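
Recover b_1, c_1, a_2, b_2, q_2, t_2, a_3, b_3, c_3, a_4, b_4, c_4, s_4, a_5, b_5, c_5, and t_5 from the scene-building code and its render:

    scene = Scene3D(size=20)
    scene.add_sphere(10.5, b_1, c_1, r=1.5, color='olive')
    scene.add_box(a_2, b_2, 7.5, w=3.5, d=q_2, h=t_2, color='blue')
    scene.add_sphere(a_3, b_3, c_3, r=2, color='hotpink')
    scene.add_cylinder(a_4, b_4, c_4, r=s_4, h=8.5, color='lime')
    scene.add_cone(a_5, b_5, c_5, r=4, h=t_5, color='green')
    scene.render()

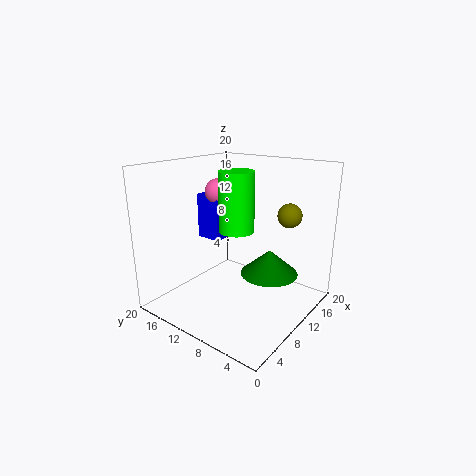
b_1 = 2.5; c_1 = 14.5; a_2 = 12; b_2 = 15.5; q_2 = 4; t_2 = 7; a_3 = 13.5; b_3 = 16.5; c_3 = 15; a_4 = 11; b_4 = 11; c_4 = 10.5; s_4 = 2.5; a_5 = 12; b_5 = 6; c_5 = 5; t_5 = 3.5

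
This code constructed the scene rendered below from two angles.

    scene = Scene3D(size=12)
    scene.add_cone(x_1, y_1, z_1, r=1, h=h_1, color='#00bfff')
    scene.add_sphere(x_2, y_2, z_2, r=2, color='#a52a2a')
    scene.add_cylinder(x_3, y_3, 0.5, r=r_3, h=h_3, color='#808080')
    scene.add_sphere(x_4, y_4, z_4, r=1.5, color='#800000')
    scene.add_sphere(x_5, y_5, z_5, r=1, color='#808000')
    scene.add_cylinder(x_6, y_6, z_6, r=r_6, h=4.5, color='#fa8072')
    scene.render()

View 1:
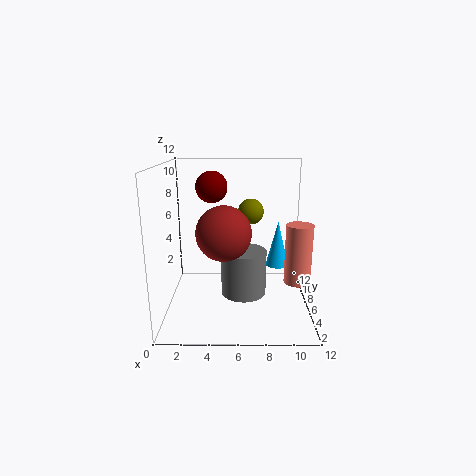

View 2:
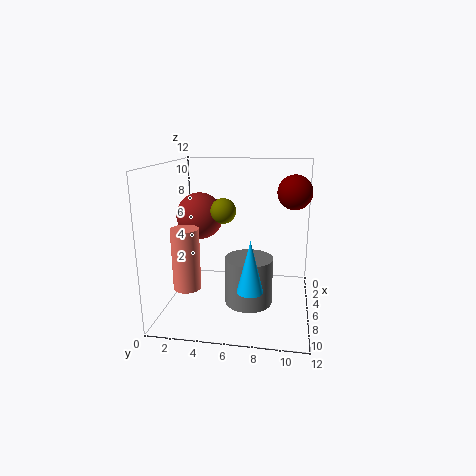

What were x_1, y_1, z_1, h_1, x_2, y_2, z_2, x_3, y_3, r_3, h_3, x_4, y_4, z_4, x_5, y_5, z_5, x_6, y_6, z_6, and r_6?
x_1 = 9.5; y_1 = 7.5; z_1 = 3; h_1 = 4; x_2 = 5; y_2 = 2.5; z_2 = 7.5; x_3 = 6.5; y_3 = 7; r_3 = 2; h_3 = 4; x_4 = 3.5; y_4 = 10.5; z_4 = 9.5; x_5 = 7; y_5 = 5; z_5 = 8.5; x_6 = 10.5; y_6 = 3; z_6 = 3.5; r_6 = 1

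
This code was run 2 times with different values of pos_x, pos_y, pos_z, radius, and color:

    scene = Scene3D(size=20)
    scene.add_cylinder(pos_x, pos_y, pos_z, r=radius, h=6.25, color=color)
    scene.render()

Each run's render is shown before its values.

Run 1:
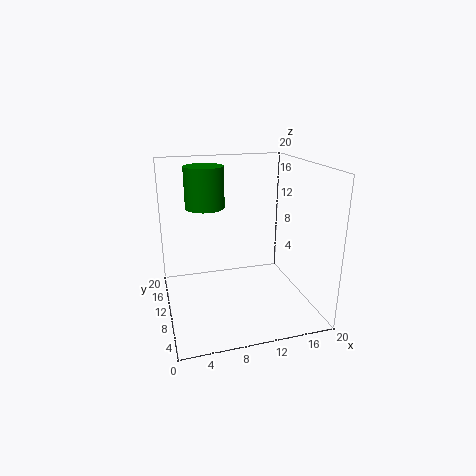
pos_x = 6.75; pos_y = 16.75; pos_z = 12.75; radius = 3; color = 'green'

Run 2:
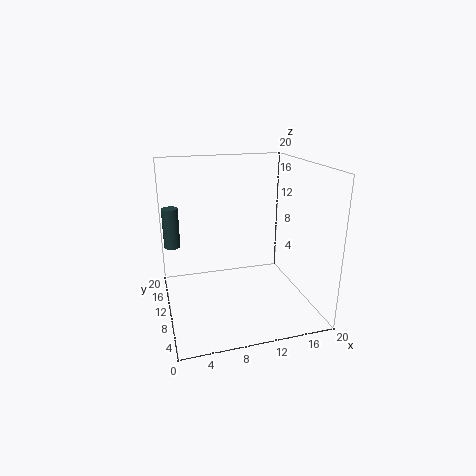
pos_x = 1.5; pos_y = 17.75; pos_z = 6.5; radius = 1.25; color = 'darkslategray'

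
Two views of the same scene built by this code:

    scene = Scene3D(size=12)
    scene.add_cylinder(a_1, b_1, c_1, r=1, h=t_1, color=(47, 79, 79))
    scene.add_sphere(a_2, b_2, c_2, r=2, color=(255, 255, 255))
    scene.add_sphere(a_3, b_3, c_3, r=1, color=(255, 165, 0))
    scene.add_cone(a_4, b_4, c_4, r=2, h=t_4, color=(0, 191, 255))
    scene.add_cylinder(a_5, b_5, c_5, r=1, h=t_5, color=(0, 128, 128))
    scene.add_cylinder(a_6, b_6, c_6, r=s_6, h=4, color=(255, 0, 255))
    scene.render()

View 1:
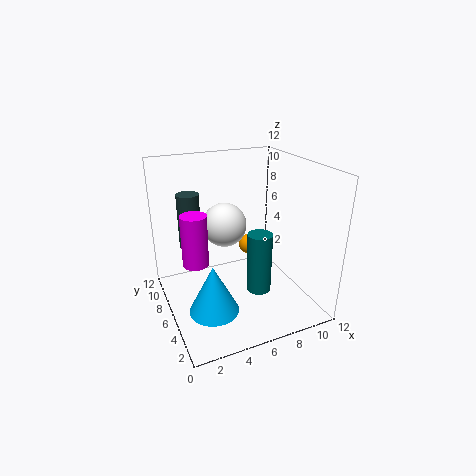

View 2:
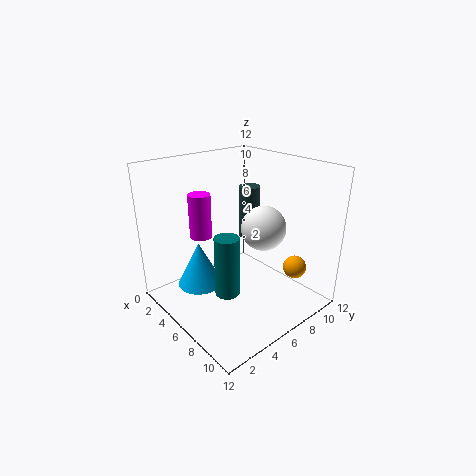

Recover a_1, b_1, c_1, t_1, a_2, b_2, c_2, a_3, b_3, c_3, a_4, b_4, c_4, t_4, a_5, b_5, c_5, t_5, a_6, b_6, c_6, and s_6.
a_1 = 3, b_1 = 10, c_1 = 4, t_1 = 5, a_2 = 6, b_2 = 9, c_2 = 6, a_3 = 9, b_3 = 10, c_3 = 3, a_4 = 3, b_4 = 4, c_4 = 1, t_4 = 4, a_5 = 7, b_5 = 4, c_5 = 2, t_5 = 5, a_6 = 2, b_6 = 5, c_6 = 5, s_6 = 1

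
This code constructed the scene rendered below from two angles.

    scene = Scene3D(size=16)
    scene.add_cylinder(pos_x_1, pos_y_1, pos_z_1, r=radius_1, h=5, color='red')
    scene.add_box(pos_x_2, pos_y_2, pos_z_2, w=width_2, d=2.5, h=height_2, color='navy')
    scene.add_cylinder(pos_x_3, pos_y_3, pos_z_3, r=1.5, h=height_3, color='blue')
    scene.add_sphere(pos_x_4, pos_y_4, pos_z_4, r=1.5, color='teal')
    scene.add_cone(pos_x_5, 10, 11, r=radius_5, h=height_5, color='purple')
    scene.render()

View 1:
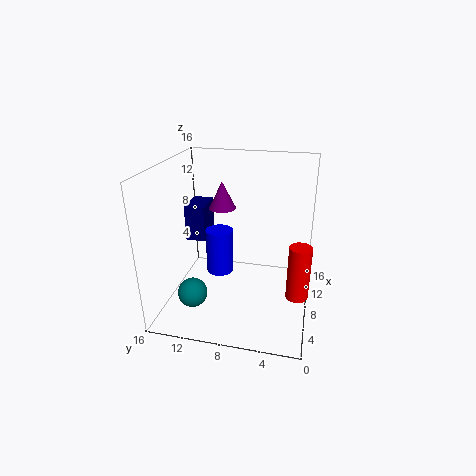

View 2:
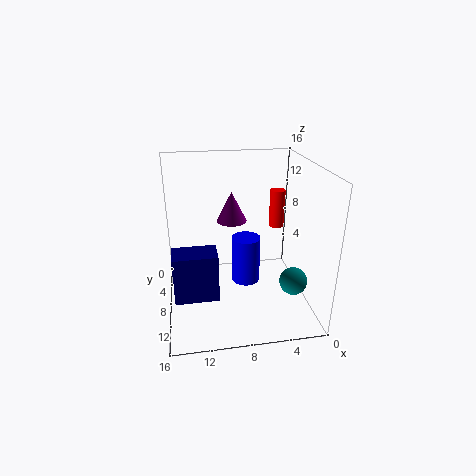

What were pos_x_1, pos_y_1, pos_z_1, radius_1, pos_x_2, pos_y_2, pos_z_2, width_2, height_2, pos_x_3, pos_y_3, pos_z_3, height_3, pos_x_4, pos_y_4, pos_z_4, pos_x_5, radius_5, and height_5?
pos_x_1 = 1.5, pos_y_1 = 1, pos_z_1 = 6, radius_1 = 1, pos_x_2 = 11, pos_y_2 = 13, pos_z_2 = 5.5, width_2 = 4, height_2 = 4.5, pos_x_3 = 7.5, pos_y_3 = 10, pos_z_3 = 4, height_3 = 5, pos_x_4 = 2.5, pos_y_4 = 11.5, pos_z_4 = 4, pos_x_5 = 9, radius_5 = 1.5, height_5 = 3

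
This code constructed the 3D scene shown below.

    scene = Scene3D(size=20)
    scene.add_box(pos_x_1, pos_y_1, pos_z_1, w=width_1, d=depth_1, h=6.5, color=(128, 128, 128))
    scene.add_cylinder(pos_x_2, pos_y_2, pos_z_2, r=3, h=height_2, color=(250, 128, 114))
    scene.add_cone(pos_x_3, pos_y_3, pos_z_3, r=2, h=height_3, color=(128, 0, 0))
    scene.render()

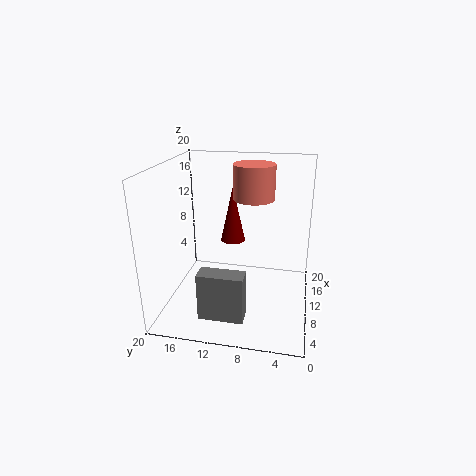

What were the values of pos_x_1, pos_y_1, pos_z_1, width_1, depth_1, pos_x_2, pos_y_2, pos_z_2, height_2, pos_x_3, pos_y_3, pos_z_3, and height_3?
pos_x_1 = 3
pos_y_1 = 8
pos_z_1 = 1
width_1 = 2.5
depth_1 = 6
pos_x_2 = 14
pos_y_2 = 8.5
pos_z_2 = 14.5
height_2 = 5
pos_x_3 = 18
pos_y_3 = 12.5
pos_z_3 = 6
height_3 = 9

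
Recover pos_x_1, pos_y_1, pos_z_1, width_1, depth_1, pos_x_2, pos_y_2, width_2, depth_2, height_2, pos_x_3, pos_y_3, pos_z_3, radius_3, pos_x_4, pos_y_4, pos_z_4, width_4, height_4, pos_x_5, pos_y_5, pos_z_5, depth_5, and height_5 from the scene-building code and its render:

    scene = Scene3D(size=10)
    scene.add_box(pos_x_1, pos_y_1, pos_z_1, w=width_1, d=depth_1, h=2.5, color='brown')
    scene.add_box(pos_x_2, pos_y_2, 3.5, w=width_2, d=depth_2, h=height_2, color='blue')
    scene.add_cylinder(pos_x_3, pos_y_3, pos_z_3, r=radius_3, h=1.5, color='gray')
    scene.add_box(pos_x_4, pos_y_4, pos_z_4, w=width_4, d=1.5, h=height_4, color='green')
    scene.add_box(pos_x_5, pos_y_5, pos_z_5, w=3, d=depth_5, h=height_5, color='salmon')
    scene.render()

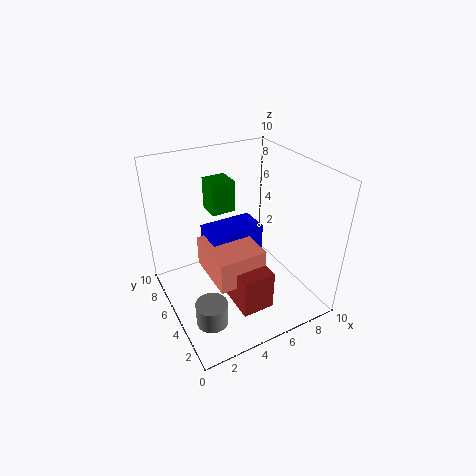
pos_x_1 = 3; pos_y_1 = 0.5; pos_z_1 = 2.5; width_1 = 2; depth_1 = 2.5; pos_x_2 = 2.5; pos_y_2 = 3.5; width_2 = 3.5; depth_2 = 2; height_2 = 3; pos_x_3 = 1.5; pos_y_3 = 2; pos_z_3 = 1.5; radius_3 = 1; pos_x_4 = 3; pos_y_4 = 4.5; pos_z_4 = 7.5; width_4 = 1.5; height_4 = 2; pos_x_5 = 2; pos_y_5 = 1.5; pos_z_5 = 4; depth_5 = 3.5; height_5 = 2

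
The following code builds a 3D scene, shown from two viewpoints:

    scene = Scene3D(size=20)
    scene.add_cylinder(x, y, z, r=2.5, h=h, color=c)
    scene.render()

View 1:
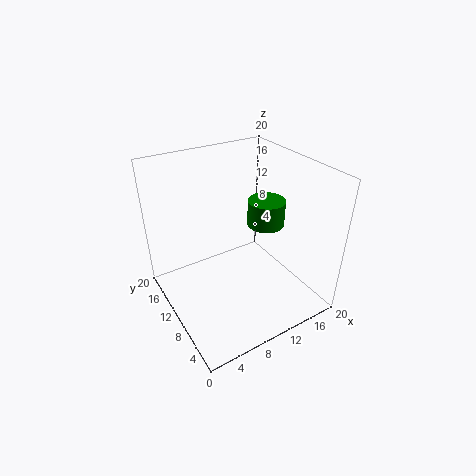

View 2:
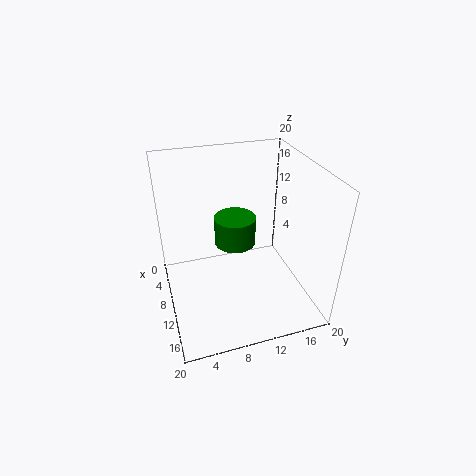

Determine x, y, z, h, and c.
x = 13.5
y = 8.5
z = 12
h = 3.5
c = 'green'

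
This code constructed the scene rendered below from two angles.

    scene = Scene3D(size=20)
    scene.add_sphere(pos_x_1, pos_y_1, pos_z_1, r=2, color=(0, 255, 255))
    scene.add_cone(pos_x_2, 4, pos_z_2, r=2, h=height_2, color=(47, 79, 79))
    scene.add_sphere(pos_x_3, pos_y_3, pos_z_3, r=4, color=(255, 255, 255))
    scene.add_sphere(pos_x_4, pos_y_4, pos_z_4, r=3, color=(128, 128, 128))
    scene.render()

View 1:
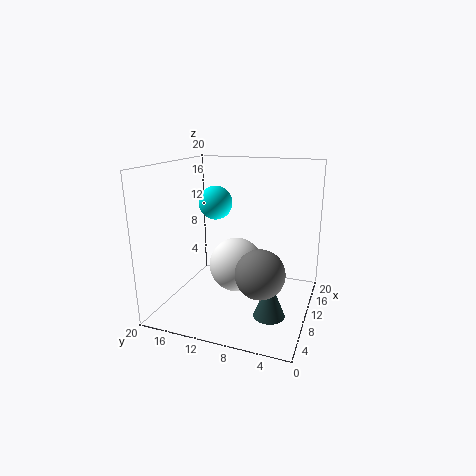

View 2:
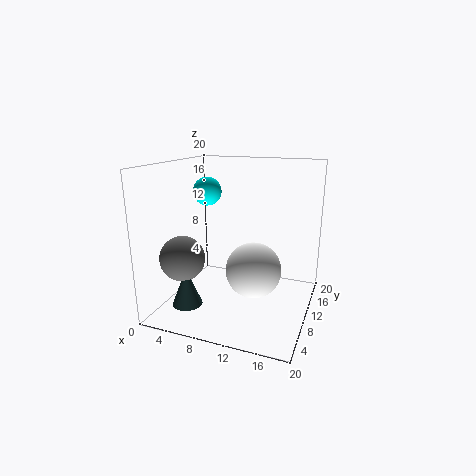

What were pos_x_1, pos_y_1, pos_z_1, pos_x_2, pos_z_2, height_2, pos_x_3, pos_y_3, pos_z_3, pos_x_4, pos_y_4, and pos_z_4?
pos_x_1 = 5, pos_y_1 = 11, pos_z_1 = 16, pos_x_2 = 5, pos_z_2 = 2, height_2 = 5, pos_x_3 = 12, pos_y_3 = 11, pos_z_3 = 5, pos_x_4 = 4, pos_y_4 = 5, pos_z_4 = 8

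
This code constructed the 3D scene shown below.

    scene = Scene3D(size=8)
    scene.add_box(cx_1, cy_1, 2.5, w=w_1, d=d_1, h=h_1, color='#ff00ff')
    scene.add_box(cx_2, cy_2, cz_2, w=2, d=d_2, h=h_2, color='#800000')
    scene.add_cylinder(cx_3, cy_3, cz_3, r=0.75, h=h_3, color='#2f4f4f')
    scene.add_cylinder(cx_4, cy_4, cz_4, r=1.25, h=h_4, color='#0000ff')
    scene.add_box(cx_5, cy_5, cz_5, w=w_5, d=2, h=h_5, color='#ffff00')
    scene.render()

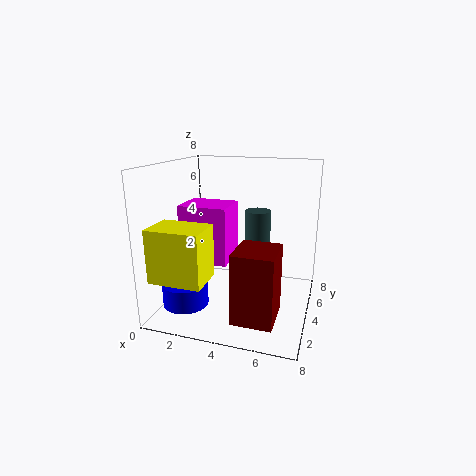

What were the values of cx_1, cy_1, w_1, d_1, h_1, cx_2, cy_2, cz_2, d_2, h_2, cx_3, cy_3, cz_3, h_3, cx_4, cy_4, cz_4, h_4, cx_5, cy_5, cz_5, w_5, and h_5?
cx_1 = 0.75; cy_1 = 3.25; w_1 = 2.75; d_1 = 2.25; h_1 = 3.25; cx_2 = 4.75; cy_2 = 0.25; cz_2 = 1; d_2 = 2.25; h_2 = 3.5; cx_3 = 4.75; cy_3 = 5.5; cz_3 = 3.25; h_3 = 2; cx_4 = 1.5; cy_4 = 2.25; cz_4 = 0.5; h_4 = 1.25; cx_5 = 0.5; cy_5 = 0.25; cz_5 = 2.5; w_5 = 2.75; h_5 = 2.75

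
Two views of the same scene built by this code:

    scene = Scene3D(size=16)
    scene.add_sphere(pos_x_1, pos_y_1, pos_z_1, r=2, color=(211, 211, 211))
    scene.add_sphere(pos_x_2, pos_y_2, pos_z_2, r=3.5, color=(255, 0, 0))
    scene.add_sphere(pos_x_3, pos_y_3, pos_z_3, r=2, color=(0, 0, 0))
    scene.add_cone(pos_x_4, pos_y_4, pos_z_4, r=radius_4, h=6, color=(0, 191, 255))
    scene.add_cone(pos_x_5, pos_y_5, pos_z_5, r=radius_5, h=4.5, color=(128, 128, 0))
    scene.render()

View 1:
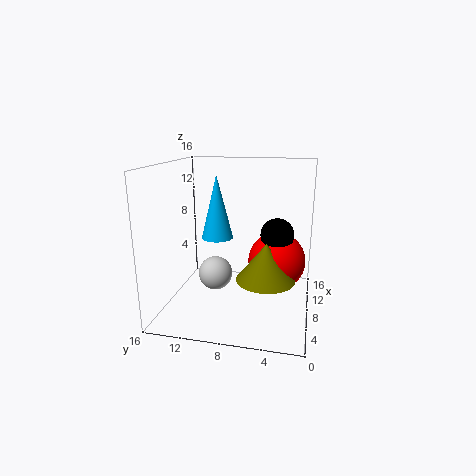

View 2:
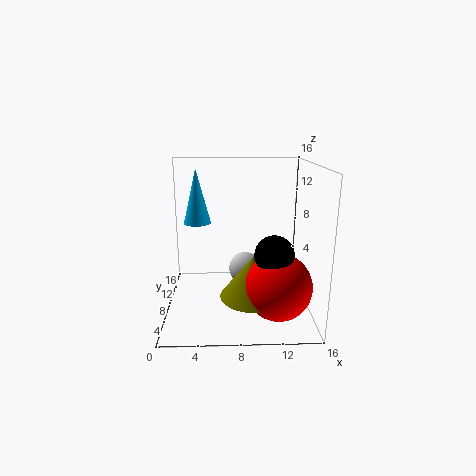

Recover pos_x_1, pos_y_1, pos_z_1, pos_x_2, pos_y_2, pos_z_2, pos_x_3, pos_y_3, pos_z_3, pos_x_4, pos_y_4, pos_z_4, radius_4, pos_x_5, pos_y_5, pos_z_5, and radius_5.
pos_x_1 = 9; pos_y_1 = 11; pos_z_1 = 3; pos_x_2 = 12; pos_y_2 = 4; pos_z_2 = 4; pos_x_3 = 11.5; pos_y_3 = 4; pos_z_3 = 7.5; pos_x_4 = 3.5; pos_y_4 = 9; pos_z_4 = 9.5; radius_4 = 1.5; pos_x_5 = 9.5; pos_y_5 = 5; pos_z_5 = 2.5; radius_5 = 3.5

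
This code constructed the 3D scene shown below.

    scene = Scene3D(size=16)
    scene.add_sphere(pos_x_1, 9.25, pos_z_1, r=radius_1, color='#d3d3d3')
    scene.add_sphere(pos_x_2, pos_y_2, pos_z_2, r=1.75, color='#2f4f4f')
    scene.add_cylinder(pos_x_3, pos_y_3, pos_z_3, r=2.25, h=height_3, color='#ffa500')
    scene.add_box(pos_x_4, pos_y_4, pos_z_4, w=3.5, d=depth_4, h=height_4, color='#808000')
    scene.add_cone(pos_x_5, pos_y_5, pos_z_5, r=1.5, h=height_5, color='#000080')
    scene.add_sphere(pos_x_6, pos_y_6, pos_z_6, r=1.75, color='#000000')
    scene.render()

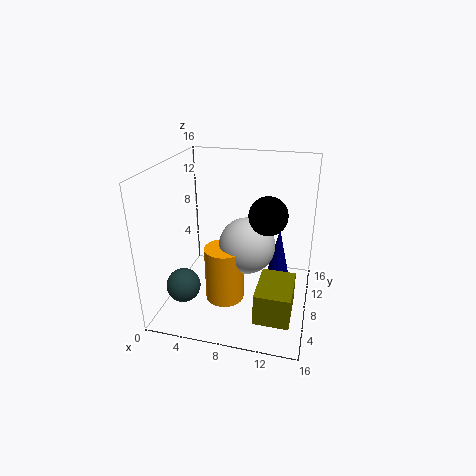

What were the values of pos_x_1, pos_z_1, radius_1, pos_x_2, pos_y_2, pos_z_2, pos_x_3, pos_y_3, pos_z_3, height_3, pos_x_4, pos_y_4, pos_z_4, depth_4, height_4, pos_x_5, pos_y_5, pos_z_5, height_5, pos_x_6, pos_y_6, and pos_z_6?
pos_x_1 = 8.75
pos_z_1 = 6.5
radius_1 = 3.25
pos_x_2 = 3.5
pos_y_2 = 2.75
pos_z_2 = 4.5
pos_x_3 = 6.5
pos_y_3 = 7.5
pos_z_3 = 0.25
height_3 = 6.5
pos_x_4 = 11.25
pos_y_4 = 1
pos_z_4 = 2.5
depth_4 = 5
height_4 = 3.25
pos_x_5 = 12
pos_y_5 = 13.5
pos_z_5 = 0.25
height_5 = 6.75
pos_x_6 = 12
pos_y_6 = 3.25
pos_z_6 = 13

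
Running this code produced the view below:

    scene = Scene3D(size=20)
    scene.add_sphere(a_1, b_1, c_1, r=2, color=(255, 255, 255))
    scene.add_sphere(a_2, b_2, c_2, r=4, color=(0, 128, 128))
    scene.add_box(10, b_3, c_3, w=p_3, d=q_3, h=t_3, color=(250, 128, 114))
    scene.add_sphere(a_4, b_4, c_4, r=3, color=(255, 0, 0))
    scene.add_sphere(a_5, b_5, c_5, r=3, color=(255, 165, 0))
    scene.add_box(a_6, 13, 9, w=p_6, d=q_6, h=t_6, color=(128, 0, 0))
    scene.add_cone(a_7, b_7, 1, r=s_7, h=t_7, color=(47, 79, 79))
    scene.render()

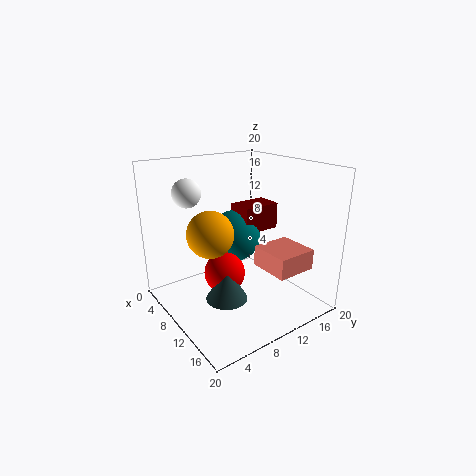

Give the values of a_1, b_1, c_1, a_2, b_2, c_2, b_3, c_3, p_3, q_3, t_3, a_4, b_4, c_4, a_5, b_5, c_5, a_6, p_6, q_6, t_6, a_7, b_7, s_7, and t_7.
a_1 = 5
b_1 = 5
c_1 = 16
a_2 = 5
b_2 = 13
c_2 = 8
b_3 = 13
c_3 = 5
p_3 = 6
q_3 = 6
t_3 = 3
a_4 = 8
b_4 = 9
c_4 = 4
a_5 = 11
b_5 = 5
c_5 = 12
a_6 = 4
p_6 = 4
q_6 = 6
t_6 = 4
a_7 = 10
b_7 = 8
s_7 = 3
t_7 = 5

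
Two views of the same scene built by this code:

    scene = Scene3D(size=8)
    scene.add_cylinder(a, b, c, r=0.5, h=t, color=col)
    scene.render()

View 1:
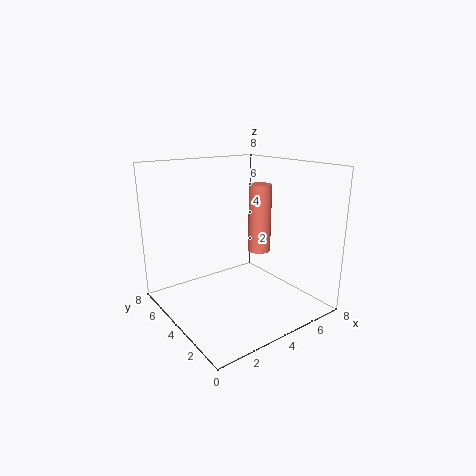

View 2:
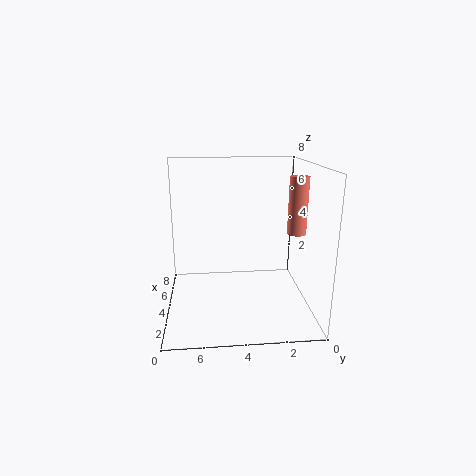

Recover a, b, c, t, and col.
a = 3, b = 1, c = 4.5, t = 3, col = 'salmon'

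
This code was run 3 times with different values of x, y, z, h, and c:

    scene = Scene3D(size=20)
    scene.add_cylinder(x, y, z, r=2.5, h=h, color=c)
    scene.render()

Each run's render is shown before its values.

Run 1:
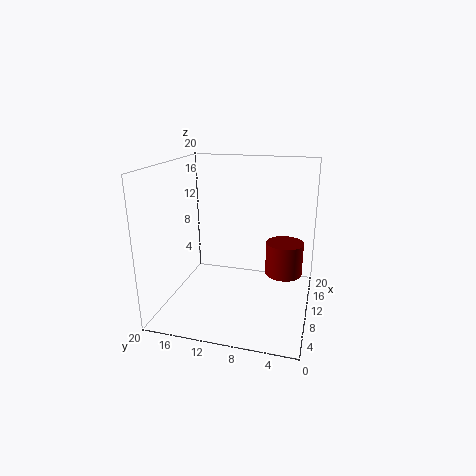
x = 10, y = 3.5, z = 5.5, h = 4.5, c = 'maroon'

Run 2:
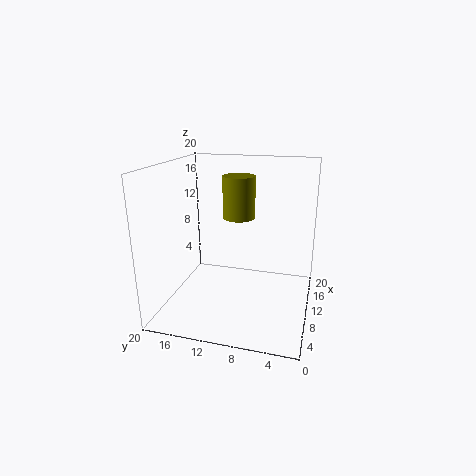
x = 16, y = 11.5, z = 11, h = 6.5, c = 'olive'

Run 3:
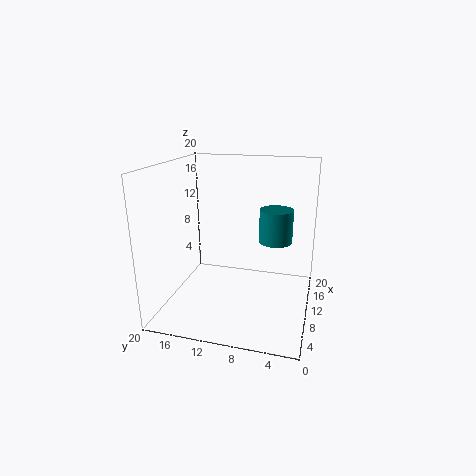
x = 15, y = 5.5, z = 8, h = 5, c = 'teal'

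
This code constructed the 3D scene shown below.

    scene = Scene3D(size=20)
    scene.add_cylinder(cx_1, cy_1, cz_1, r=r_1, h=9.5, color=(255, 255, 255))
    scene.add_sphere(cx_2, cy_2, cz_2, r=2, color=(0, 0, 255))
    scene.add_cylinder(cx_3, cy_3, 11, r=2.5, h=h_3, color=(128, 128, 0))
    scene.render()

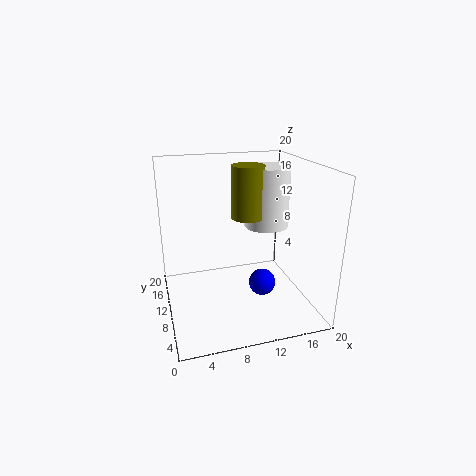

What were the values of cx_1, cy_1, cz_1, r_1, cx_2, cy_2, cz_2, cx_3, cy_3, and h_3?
cx_1 = 16.5
cy_1 = 16
cz_1 = 9
r_1 = 3.5
cx_2 = 14
cy_2 = 10.5
cz_2 = 2
cx_3 = 13
cy_3 = 15
h_3 = 8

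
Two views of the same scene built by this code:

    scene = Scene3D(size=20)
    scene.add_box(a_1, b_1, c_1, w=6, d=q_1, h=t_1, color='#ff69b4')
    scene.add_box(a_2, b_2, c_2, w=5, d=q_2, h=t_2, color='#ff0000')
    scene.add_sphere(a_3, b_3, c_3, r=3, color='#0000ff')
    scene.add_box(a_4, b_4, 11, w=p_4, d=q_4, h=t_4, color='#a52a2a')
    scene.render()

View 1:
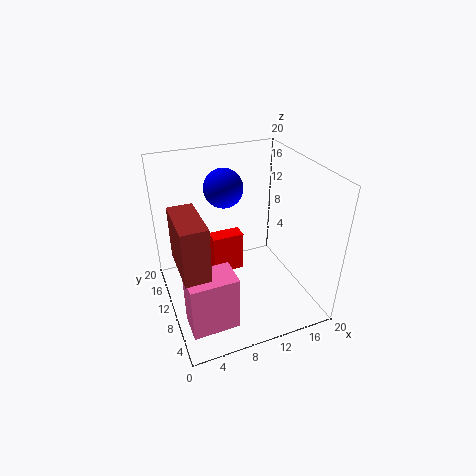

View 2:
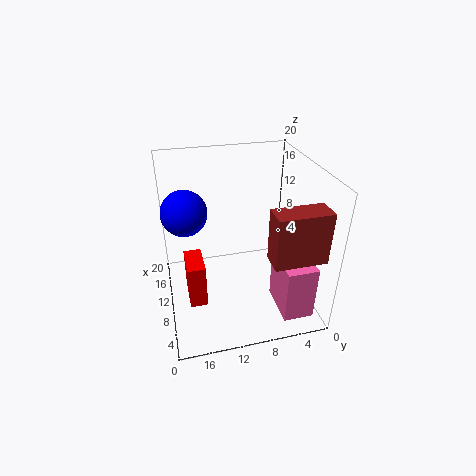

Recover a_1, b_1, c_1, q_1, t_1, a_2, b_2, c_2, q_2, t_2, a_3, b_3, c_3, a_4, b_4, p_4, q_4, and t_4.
a_1 = 1, b_1 = 2, c_1 = 2, q_1 = 4, t_1 = 7.5, a_2 = 8, b_2 = 15, c_2 = 0.5, q_2 = 2.5, t_2 = 6.5, a_3 = 10.5, b_3 = 17, c_3 = 14.5, a_4 = 0.5, b_4 = 1.5, p_4 = 3, q_4 = 6.5, t_4 = 6.5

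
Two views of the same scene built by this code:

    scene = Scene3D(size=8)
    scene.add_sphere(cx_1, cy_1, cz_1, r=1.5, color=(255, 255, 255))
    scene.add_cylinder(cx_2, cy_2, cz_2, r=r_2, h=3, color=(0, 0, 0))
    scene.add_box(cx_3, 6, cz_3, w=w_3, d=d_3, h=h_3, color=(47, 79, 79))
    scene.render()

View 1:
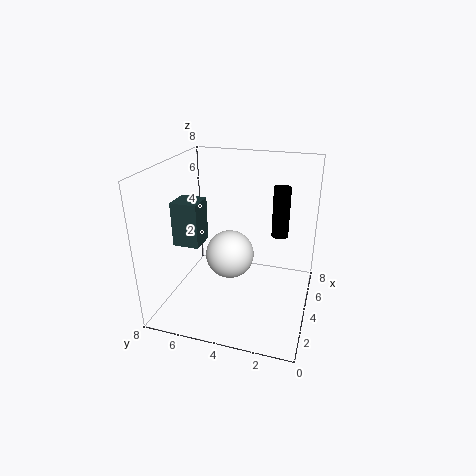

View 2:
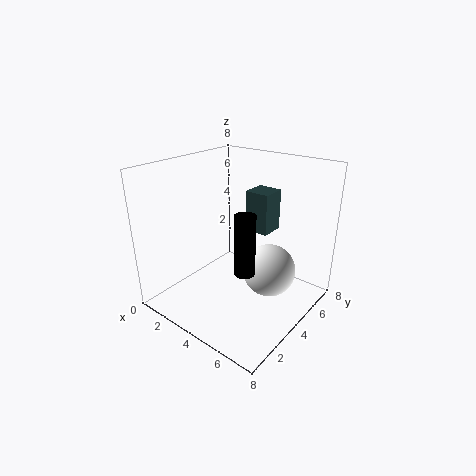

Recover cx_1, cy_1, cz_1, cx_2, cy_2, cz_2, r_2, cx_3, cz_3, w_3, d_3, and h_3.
cx_1 = 5.5; cy_1 = 5; cz_1 = 2; cx_2 = 6; cy_2 = 2; cz_2 = 3.5; r_2 = 0.5; cx_3 = 3; cz_3 = 3.5; w_3 = 1.5; d_3 = 1.5; h_3 = 2.5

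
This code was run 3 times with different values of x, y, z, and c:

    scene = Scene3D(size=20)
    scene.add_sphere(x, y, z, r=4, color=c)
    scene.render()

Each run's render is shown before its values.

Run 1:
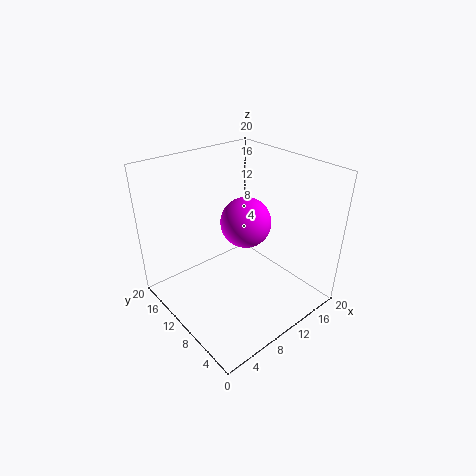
x = 15
y = 14
z = 9
c = 'magenta'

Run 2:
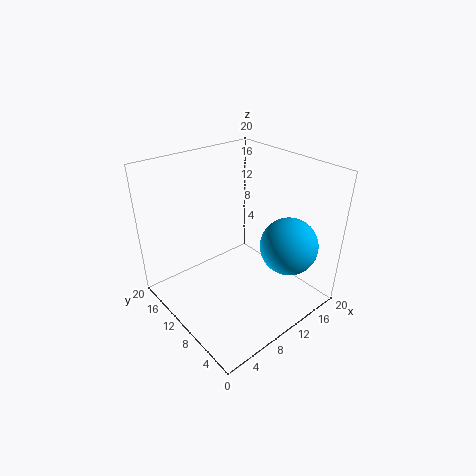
x = 15
y = 5
z = 9
c = 'deepskyblue'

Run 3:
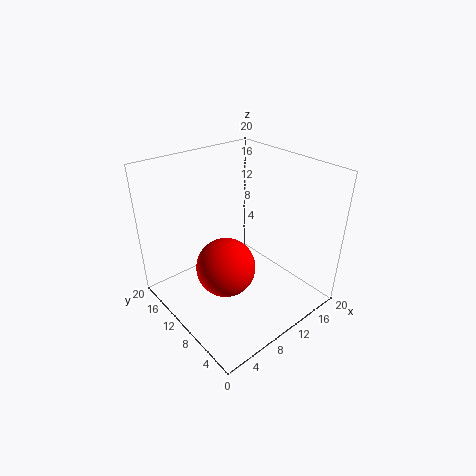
x = 7
y = 9
z = 7
c = 'red'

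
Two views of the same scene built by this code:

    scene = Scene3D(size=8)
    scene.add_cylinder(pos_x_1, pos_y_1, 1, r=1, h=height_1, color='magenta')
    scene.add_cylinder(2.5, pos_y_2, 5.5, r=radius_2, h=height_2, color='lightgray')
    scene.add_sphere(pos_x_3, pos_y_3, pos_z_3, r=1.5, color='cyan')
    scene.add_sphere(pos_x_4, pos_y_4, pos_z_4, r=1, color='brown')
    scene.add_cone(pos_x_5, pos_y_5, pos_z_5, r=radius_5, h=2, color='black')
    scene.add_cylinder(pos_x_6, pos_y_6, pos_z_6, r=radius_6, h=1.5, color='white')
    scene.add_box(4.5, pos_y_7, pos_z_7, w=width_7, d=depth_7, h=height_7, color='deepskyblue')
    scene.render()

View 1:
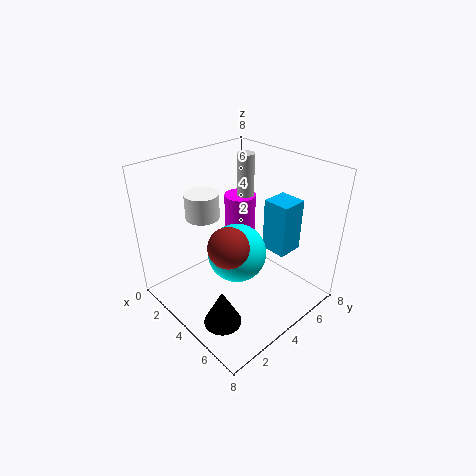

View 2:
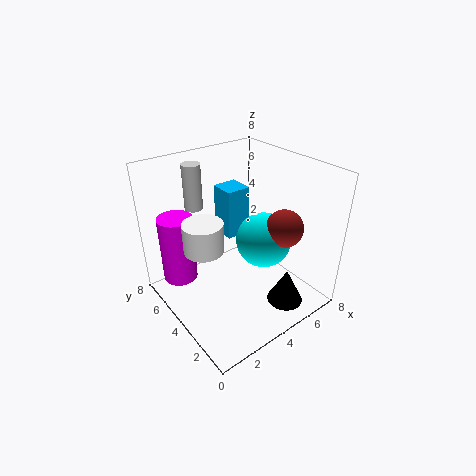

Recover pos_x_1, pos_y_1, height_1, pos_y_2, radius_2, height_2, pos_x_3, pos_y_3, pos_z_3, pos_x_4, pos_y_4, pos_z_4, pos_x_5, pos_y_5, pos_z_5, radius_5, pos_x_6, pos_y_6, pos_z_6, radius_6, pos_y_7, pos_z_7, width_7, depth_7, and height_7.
pos_x_1 = 1.5
pos_y_1 = 6.5
height_1 = 4
pos_y_2 = 6
radius_2 = 0.5
height_2 = 2.5
pos_x_3 = 5
pos_y_3 = 3
pos_z_3 = 4
pos_x_4 = 5.5
pos_y_4 = 2
pos_z_4 = 5
pos_x_5 = 5.5
pos_y_5 = 1.5
pos_z_5 = 0.5
radius_5 = 1
pos_x_6 = 1.5
pos_y_6 = 3.5
pos_z_6 = 4.5
radius_6 = 1
pos_y_7 = 5.5
pos_z_7 = 3
width_7 = 1.5
depth_7 = 1.5
height_7 = 3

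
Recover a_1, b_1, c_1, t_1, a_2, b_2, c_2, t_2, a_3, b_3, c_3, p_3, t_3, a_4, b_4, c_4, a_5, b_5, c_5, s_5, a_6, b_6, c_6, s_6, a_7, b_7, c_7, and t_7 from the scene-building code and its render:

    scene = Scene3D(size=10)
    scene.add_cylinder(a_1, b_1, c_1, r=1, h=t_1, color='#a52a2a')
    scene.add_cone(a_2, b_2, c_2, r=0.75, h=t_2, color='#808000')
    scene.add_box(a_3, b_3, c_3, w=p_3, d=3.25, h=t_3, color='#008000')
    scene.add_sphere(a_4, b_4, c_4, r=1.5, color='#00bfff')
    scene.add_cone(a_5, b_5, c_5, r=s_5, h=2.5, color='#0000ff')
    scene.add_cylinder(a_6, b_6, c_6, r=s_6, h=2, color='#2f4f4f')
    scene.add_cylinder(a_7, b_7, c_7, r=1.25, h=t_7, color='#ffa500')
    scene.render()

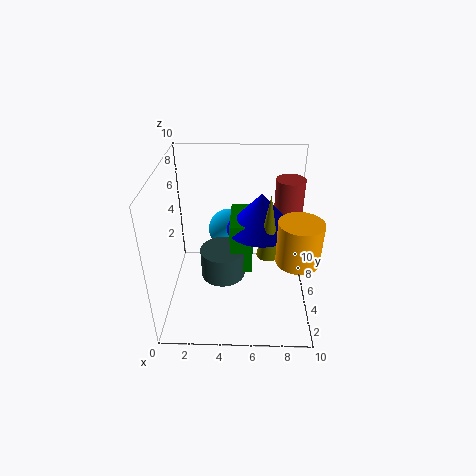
a_1 = 8.5; b_1 = 6.5; c_1 = 4.5; t_1 = 4.25; a_2 = 7; b_2 = 3.5; c_2 = 4.75; t_2 = 4.25; a_3 = 4.5; b_3 = 3.5; c_3 = 3.25; p_3 = 1.5; t_3 = 3.5; a_4 = 4.25; b_4 = 7; c_4 = 4.5; a_5 = 6.5; b_5 = 4.75; c_5 = 6; s_5 = 2.25; a_6 = 4; b_6 = 4; c_6 = 2.75; s_6 = 1.5; a_7 = 8.5; b_7 = 1.25; c_7 = 6; t_7 = 2.5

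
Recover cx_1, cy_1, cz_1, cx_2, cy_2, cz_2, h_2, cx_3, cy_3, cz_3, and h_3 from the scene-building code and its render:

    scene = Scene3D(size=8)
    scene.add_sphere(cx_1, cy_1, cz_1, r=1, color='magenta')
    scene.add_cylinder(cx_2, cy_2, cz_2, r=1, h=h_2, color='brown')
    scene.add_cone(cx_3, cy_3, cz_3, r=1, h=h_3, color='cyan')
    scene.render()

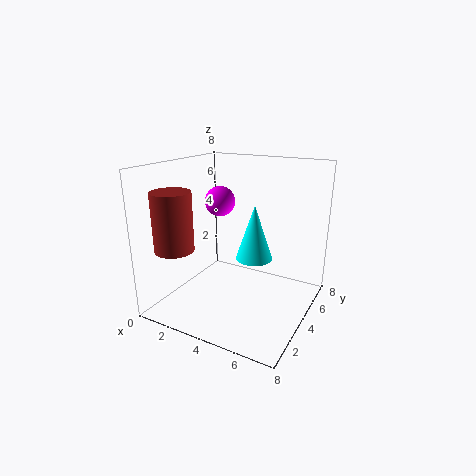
cx_1 = 1, cy_1 = 7, cz_1 = 5, cx_2 = 2, cy_2 = 1, cz_2 = 4, h_2 = 3, cx_3 = 5, cy_3 = 4, cz_3 = 3, h_3 = 3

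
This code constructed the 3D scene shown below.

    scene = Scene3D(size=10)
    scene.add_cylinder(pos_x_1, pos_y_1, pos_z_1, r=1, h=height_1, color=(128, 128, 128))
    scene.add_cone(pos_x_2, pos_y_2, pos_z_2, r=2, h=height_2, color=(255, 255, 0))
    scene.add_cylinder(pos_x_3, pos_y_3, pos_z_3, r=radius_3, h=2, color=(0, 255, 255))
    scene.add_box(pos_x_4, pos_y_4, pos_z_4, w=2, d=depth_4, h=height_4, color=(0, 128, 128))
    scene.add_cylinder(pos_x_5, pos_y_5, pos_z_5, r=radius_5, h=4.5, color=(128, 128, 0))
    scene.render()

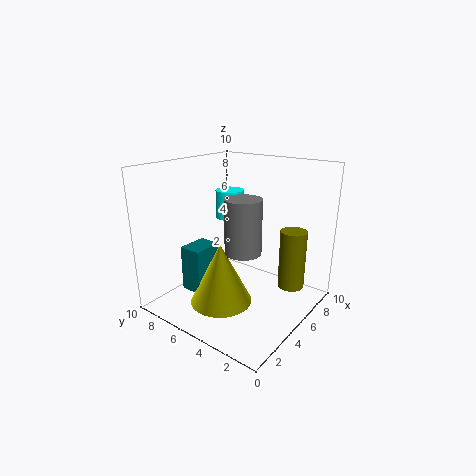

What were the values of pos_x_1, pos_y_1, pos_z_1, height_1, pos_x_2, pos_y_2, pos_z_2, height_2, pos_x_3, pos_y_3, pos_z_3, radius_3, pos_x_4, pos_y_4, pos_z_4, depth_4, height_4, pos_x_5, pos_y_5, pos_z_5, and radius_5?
pos_x_1 = 1.5; pos_y_1 = 2; pos_z_1 = 6; height_1 = 3; pos_x_2 = 2.5; pos_y_2 = 4.5; pos_z_2 = 1.5; height_2 = 4; pos_x_3 = 6; pos_y_3 = 6.5; pos_z_3 = 6; radius_3 = 1; pos_x_4 = 1.5; pos_y_4 = 5.5; pos_z_4 = 2; depth_4 = 1.5; height_4 = 3; pos_x_5 = 8.5; pos_y_5 = 2.5; pos_z_5 = 0.5; radius_5 = 1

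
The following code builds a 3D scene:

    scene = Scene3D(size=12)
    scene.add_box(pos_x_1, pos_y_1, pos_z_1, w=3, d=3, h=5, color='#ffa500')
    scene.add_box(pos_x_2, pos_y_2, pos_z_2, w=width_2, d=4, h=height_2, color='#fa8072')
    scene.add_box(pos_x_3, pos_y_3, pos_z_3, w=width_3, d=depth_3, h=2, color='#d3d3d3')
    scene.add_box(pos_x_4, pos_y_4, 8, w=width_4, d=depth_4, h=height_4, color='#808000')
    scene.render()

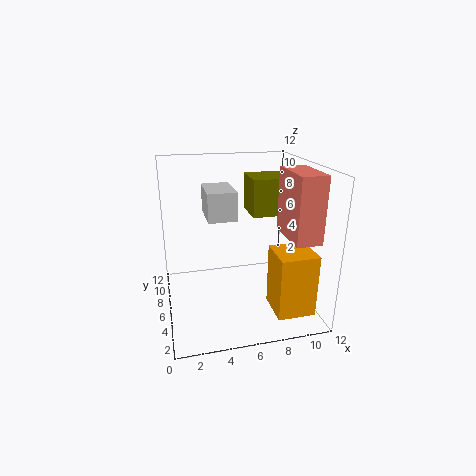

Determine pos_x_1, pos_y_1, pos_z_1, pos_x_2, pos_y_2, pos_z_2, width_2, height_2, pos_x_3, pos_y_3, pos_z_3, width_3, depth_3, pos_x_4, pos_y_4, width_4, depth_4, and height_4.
pos_x_1 = 8, pos_y_1 = 1, pos_z_1 = 1, pos_x_2 = 9, pos_y_2 = 1, pos_z_2 = 7, width_2 = 2, height_2 = 5, pos_x_3 = 3, pos_y_3 = 2, pos_z_3 = 9, width_3 = 2, depth_3 = 3, pos_x_4 = 7, pos_y_4 = 5, width_4 = 4, depth_4 = 3, height_4 = 3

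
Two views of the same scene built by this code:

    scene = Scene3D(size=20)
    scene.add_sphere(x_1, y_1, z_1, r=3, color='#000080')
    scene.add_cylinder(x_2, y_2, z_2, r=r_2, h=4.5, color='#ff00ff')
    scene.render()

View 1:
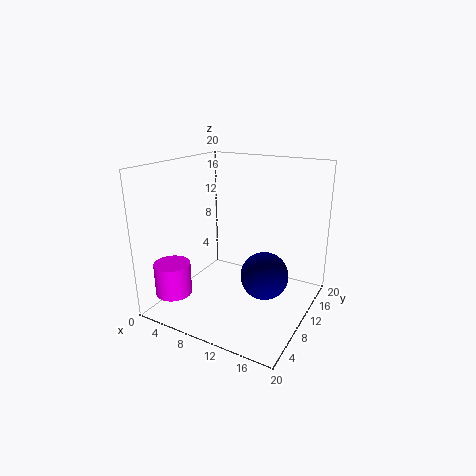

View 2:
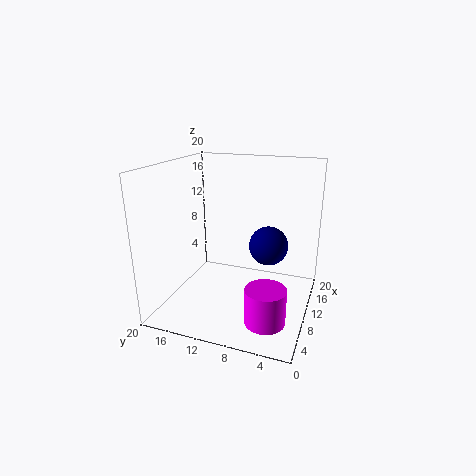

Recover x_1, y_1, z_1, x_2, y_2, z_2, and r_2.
x_1 = 15.5, y_1 = 7, z_1 = 7, x_2 = 3, y_2 = 4, z_2 = 2.5, r_2 = 2.5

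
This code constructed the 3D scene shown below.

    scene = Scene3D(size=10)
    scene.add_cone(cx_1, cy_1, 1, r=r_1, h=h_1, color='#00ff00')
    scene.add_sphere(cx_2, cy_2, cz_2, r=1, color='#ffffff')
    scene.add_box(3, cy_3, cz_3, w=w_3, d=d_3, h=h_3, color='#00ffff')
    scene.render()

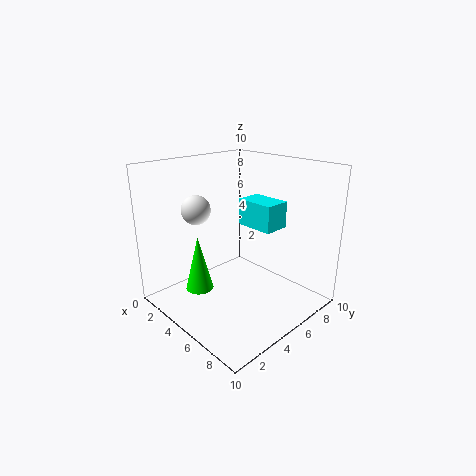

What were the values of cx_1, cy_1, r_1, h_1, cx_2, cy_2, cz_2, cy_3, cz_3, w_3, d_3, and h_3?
cx_1 = 3
cy_1 = 3
r_1 = 1
h_1 = 4
cx_2 = 3
cy_2 = 3
cz_2 = 7
cy_3 = 7
cz_3 = 5
w_3 = 3
d_3 = 2
h_3 = 2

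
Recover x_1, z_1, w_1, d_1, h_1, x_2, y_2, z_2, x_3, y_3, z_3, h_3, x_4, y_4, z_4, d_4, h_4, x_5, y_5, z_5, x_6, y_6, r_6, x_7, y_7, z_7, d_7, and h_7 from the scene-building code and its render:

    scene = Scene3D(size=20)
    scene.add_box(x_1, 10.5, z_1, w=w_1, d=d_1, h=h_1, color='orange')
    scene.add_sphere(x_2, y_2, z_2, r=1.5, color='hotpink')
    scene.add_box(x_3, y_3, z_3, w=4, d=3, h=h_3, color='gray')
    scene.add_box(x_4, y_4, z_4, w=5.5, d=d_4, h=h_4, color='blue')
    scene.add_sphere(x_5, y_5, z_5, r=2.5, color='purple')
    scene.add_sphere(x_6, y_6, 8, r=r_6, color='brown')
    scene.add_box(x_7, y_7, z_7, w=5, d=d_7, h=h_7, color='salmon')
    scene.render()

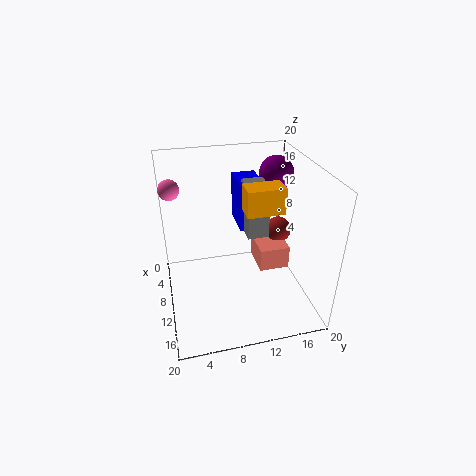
x_1 = 10, z_1 = 14.5, w_1 = 3, d_1 = 5, h_1 = 3.5, x_2 = 4, y_2 = 1.5, z_2 = 15.5, x_3 = 6, y_3 = 11.5, z_3 = 9.5, h_3 = 7.5, x_4 = 2, y_4 = 11, z_4 = 9.5, d_4 = 3.5, h_4 = 7, x_5 = 5, y_5 = 17, z_5 = 17, x_6 = 6, y_6 = 17.5, r_6 = 2, x_7 = 5, y_7 = 13.5, z_7 = 3.5, d_7 = 4.5, h_7 = 3.5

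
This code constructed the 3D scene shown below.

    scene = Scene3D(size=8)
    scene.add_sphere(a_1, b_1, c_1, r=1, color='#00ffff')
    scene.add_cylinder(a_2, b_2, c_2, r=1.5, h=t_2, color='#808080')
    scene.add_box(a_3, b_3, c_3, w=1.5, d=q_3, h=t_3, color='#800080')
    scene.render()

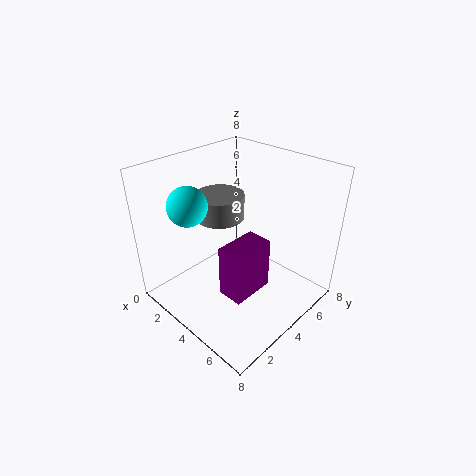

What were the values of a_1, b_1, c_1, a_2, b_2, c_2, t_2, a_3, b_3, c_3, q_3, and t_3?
a_1 = 3; b_1 = 1.5; c_1 = 6.5; a_2 = 1.5; b_2 = 5; c_2 = 4; t_2 = 1.5; a_3 = 4; b_3 = 2.5; c_3 = 1; q_3 = 2.5; t_3 = 3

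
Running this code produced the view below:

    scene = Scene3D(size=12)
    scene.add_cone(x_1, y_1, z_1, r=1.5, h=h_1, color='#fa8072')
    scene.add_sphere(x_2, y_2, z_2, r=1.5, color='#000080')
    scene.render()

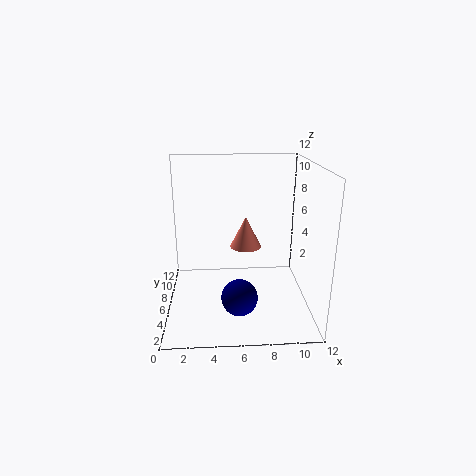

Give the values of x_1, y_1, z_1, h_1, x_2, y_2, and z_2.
x_1 = 7; y_1 = 10; z_1 = 3.5; h_1 = 3; x_2 = 6; y_2 = 4; z_2 = 1.5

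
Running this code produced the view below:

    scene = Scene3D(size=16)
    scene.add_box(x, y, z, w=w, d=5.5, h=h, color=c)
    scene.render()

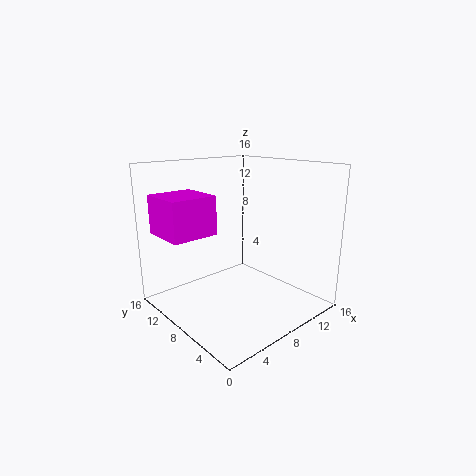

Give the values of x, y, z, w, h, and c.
x = 1.5; y = 10.5; z = 8; w = 5.5; h = 4.5; c = 'magenta'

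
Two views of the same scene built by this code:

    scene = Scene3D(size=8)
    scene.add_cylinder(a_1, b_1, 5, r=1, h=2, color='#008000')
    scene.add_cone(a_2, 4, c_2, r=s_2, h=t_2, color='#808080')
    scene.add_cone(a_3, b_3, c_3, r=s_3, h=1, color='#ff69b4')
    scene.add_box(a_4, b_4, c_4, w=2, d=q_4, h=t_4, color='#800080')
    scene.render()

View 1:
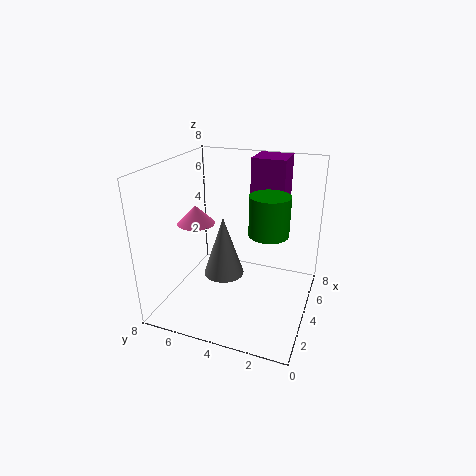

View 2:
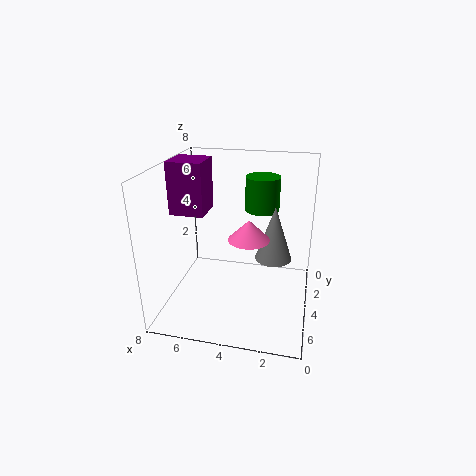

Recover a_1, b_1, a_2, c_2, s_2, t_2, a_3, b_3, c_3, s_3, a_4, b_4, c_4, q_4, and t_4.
a_1 = 3; b_1 = 2; a_2 = 2; c_2 = 3; s_2 = 1; t_2 = 3; a_3 = 3; b_3 = 6; c_3 = 5; s_3 = 1; a_4 = 6; b_4 = 2; c_4 = 5; q_4 = 2; t_4 = 3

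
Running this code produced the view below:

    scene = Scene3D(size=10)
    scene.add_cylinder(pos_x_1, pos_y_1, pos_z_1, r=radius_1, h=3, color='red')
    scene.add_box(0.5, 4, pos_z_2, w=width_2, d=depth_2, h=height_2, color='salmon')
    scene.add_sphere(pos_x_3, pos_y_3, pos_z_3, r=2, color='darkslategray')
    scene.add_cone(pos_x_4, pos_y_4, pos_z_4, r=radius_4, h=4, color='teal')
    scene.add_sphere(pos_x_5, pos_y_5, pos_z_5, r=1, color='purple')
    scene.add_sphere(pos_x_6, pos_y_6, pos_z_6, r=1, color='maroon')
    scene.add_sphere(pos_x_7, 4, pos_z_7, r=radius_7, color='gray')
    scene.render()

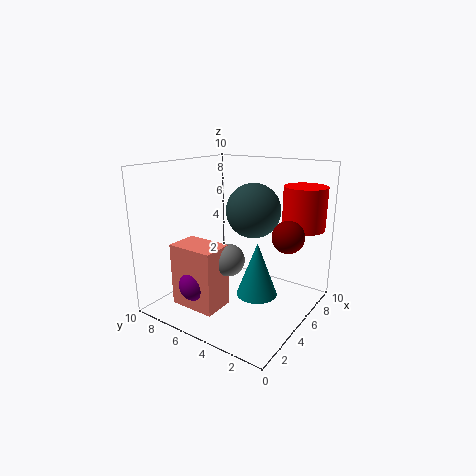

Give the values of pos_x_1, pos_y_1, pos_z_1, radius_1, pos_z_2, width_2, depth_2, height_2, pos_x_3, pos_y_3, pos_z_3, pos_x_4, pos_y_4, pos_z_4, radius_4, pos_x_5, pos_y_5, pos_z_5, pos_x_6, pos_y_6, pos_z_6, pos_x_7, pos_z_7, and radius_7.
pos_x_1 = 8, pos_y_1 = 1.5, pos_z_1 = 5.5, radius_1 = 1.5, pos_z_2 = 1.5, width_2 = 2, depth_2 = 3, height_2 = 4, pos_x_3 = 7, pos_y_3 = 5, pos_z_3 = 6.5, pos_x_4 = 6, pos_y_4 = 4, pos_z_4 = 0.5, radius_4 = 1.5, pos_x_5 = 1, pos_y_5 = 5.5, pos_z_5 = 3, pos_x_6 = 4.5, pos_y_6 = 1, pos_z_6 = 6, pos_x_7 = 2.5, pos_z_7 = 4.5, radius_7 = 1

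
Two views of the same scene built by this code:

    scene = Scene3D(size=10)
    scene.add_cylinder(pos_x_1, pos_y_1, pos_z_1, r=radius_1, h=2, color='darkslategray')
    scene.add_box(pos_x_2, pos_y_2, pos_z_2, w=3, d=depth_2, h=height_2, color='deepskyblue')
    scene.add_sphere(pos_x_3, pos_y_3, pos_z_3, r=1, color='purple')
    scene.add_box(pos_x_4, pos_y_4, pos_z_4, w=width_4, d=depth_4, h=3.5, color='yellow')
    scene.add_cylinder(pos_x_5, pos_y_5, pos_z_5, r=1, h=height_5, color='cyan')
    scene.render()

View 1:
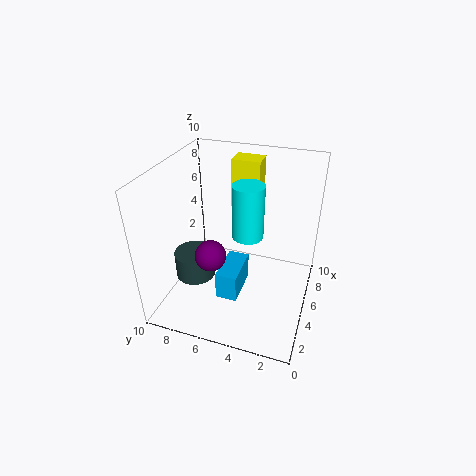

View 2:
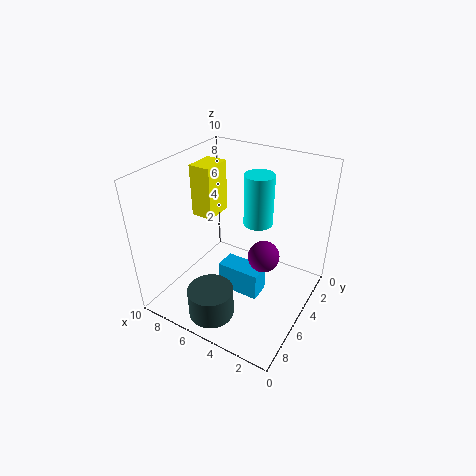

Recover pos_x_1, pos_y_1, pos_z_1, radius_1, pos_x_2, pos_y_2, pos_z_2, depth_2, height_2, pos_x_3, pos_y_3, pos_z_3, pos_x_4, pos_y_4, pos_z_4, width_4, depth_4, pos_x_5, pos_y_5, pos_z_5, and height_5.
pos_x_1 = 5; pos_y_1 = 8.5; pos_z_1 = 1; radius_1 = 1.5; pos_x_2 = 3; pos_y_2 = 4.5; pos_z_2 = 1; depth_2 = 1.5; height_2 = 2; pos_x_3 = 2.5; pos_y_3 = 6; pos_z_3 = 5; pos_x_4 = 6.5; pos_y_4 = 4; pos_z_4 = 6.5; width_4 = 1.5; depth_4 = 2; pos_x_5 = 4; pos_y_5 = 4; pos_z_5 = 6; height_5 = 3.5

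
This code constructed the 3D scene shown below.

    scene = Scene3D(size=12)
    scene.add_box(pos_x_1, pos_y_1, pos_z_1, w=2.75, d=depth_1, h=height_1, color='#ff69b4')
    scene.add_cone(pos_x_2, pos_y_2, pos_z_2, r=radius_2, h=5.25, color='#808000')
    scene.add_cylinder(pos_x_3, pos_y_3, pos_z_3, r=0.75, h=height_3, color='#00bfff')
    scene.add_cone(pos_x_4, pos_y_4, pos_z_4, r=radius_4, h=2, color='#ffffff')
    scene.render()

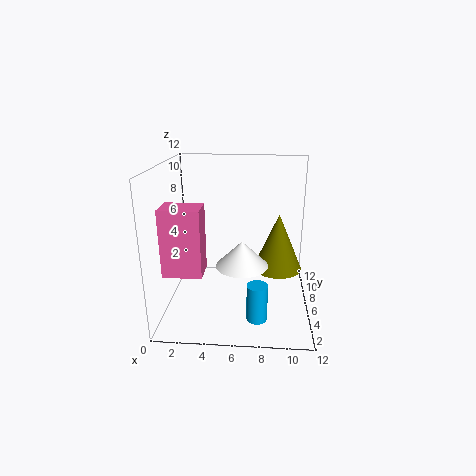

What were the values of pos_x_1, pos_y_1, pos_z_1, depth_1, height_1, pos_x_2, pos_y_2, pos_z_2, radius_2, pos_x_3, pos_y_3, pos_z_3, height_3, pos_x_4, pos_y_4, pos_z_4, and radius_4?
pos_x_1 = 1.25, pos_y_1 = 0.25, pos_z_1 = 5.25, depth_1 = 2, height_1 = 4.75, pos_x_2 = 9.5, pos_y_2 = 8.75, pos_z_2 = 2, radius_2 = 2.25, pos_x_3 = 7.75, pos_y_3 = 1, pos_z_3 = 1.75, height_3 = 2.75, pos_x_4 = 6.5, pos_y_4 = 3.5, pos_z_4 = 4.75, radius_4 = 2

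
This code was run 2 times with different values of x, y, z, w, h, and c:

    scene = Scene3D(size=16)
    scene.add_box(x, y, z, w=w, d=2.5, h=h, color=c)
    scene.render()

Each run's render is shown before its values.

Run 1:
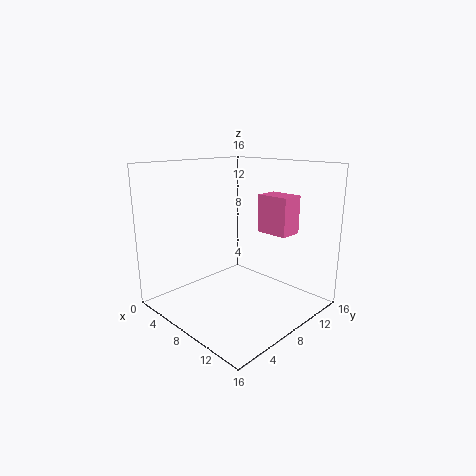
x = 10, y = 9, z = 9, w = 3.5, h = 4, c = 'hotpink'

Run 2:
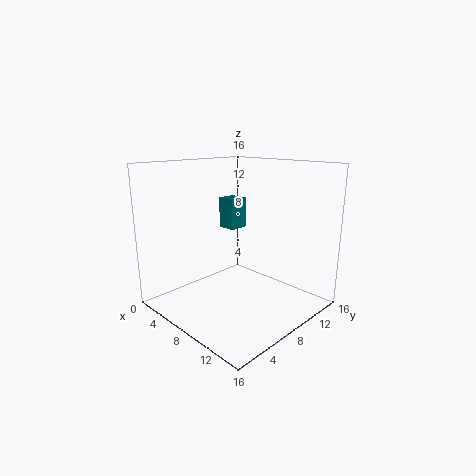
x = 0.5, y = 12, z = 7, w = 2.5, h = 4, c = 'teal'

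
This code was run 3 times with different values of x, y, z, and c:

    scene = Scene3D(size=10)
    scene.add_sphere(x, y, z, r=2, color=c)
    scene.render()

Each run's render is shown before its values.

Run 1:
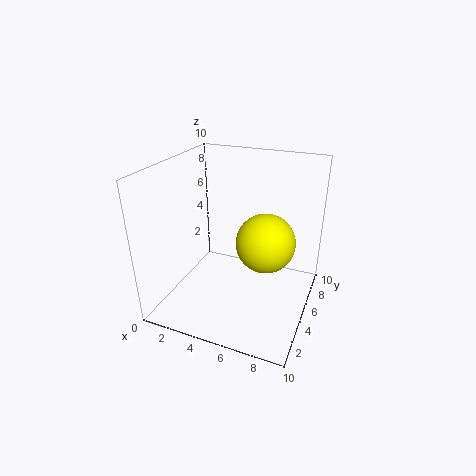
x = 7; y = 5; z = 5; c = 'yellow'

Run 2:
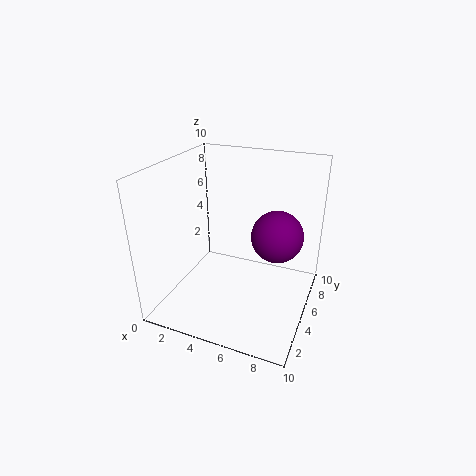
x = 7; y = 8; z = 4; c = 'purple'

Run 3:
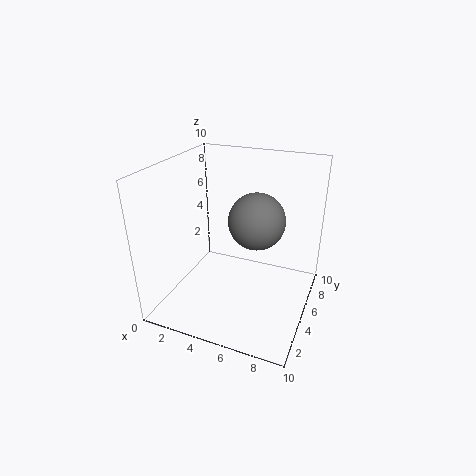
x = 6; y = 6; z = 6; c = 'gray'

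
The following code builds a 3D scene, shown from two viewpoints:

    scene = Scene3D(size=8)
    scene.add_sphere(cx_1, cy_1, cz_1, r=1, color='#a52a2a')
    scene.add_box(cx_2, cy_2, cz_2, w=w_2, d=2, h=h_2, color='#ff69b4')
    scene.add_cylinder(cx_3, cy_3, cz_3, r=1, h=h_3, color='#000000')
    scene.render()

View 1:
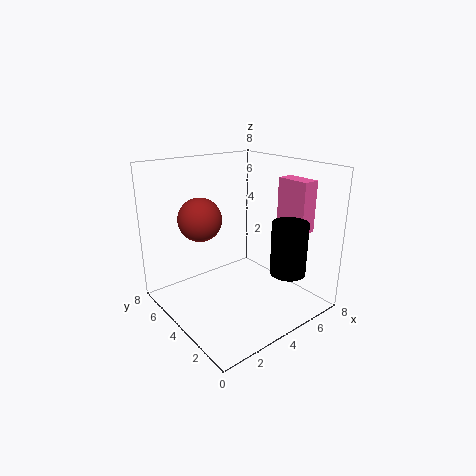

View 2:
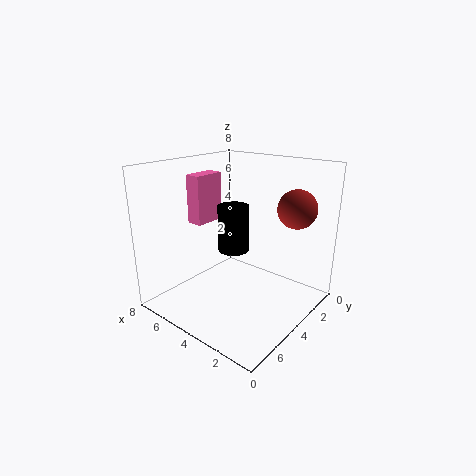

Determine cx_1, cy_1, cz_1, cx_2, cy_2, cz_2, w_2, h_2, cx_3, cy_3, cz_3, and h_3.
cx_1 = 1; cy_1 = 3; cz_1 = 6; cx_2 = 7; cy_2 = 2; cz_2 = 4; w_2 = 1; h_2 = 3; cx_3 = 6; cy_3 = 2; cz_3 = 2; h_3 = 3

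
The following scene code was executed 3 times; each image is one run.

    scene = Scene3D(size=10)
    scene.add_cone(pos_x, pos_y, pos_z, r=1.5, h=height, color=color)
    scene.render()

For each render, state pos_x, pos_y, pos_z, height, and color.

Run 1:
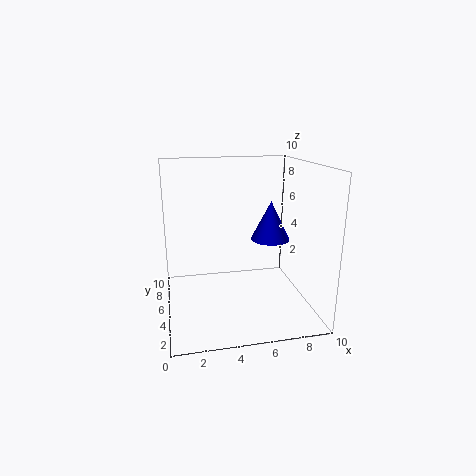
pos_x = 8, pos_y = 7, pos_z = 4, height = 3, color = 'blue'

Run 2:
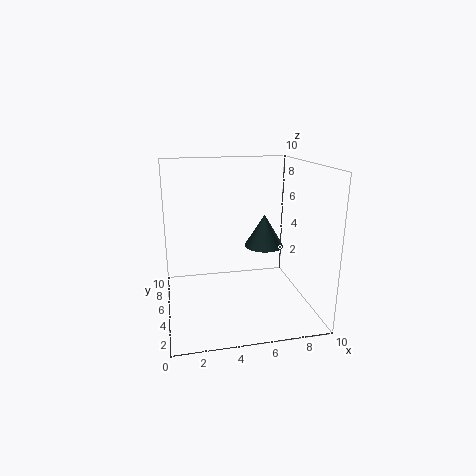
pos_x = 7.5, pos_y = 7, pos_z = 3.5, height = 2.5, color = 'darkslategray'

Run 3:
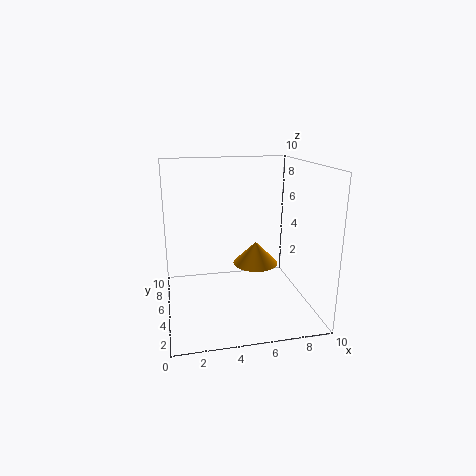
pos_x = 6, pos_y = 4, pos_z = 3.5, height = 1.5, color = 'orange'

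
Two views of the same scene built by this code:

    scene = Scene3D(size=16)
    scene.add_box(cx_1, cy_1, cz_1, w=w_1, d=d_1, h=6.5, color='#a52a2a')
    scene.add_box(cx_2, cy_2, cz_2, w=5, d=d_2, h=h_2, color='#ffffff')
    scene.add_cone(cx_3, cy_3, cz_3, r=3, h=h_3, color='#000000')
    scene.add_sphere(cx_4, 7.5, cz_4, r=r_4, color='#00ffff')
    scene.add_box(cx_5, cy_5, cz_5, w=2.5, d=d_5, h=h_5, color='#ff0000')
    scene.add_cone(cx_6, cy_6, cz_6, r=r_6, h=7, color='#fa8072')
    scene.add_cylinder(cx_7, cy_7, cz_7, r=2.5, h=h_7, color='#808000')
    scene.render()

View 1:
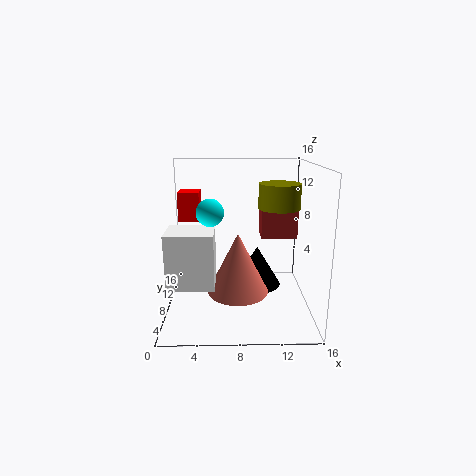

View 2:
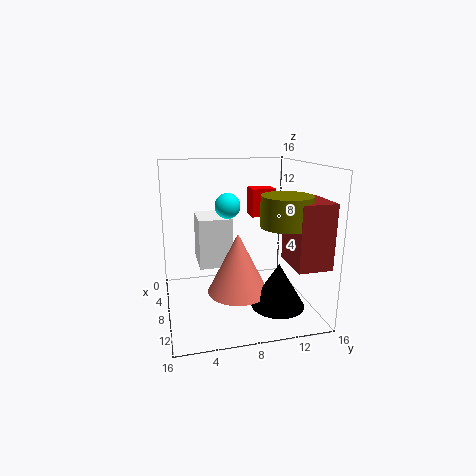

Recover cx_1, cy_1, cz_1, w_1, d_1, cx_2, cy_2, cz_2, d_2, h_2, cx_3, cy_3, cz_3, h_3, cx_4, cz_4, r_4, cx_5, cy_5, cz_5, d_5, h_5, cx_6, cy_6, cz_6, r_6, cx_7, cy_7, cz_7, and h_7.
cx_1 = 11, cy_1 = 12, cz_1 = 6.5, w_1 = 4.5, d_1 = 3.5, cx_2 = 0.5, cy_2 = 4, cz_2 = 3.5, d_2 = 4, h_2 = 6, cx_3 = 10.5, cy_3 = 12, cz_3 = 0.5, h_3 = 5, cx_4 = 5, cz_4 = 11, r_4 = 1.5, cx_5 = 1, cy_5 = 11, cz_5 = 9, d_5 = 3, h_5 = 3.5, cx_6 = 8, cy_6 = 8, cz_6 = 1.5, r_6 = 3.5, cx_7 = 13, cy_7 = 11.5, cz_7 = 10.5, h_7 = 3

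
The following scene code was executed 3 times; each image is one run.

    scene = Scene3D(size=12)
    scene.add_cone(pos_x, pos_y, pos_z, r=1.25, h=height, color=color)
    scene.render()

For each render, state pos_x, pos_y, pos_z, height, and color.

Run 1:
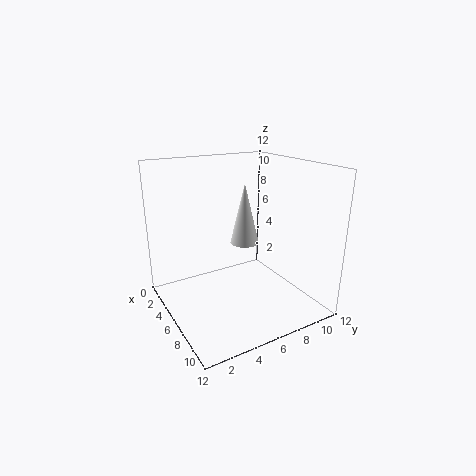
pos_x = 5, pos_y = 7.25, pos_z = 5, height = 5.25, color = 'white'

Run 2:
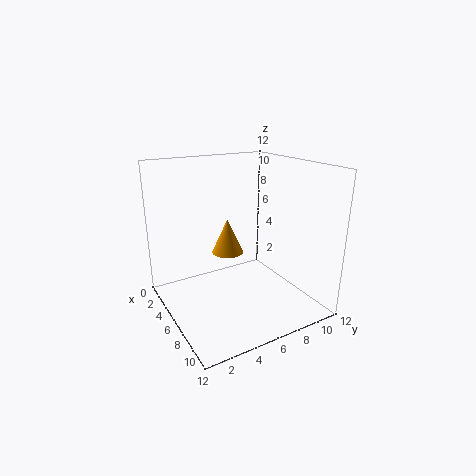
pos_x = 6.5, pos_y = 4.75, pos_z = 5.25, height = 2.75, color = 'orange'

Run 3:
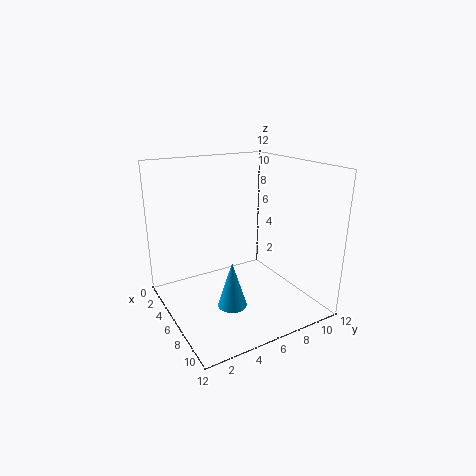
pos_x = 6.75, pos_y = 5, pos_z = 0.25, height = 4, color = 'deepskyblue'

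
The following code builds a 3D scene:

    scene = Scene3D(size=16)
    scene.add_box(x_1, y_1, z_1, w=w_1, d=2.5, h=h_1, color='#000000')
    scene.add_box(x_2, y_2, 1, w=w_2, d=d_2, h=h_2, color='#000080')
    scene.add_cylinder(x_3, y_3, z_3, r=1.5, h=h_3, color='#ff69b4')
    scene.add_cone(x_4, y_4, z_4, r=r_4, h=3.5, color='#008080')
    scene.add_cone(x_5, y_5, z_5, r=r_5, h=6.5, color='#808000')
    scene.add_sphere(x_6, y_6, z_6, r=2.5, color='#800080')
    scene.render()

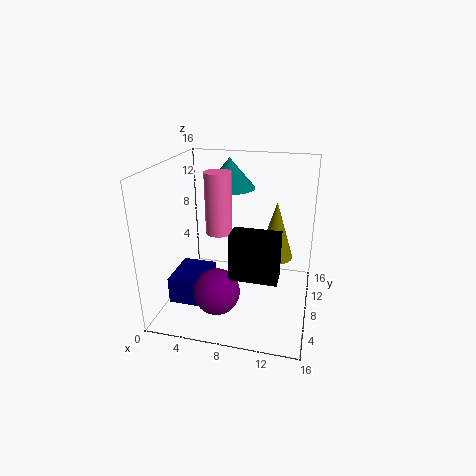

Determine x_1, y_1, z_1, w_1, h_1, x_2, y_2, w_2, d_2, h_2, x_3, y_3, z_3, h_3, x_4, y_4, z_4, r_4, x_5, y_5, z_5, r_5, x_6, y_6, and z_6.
x_1 = 8; y_1 = 4; z_1 = 5; w_1 = 5; h_1 = 5; x_2 = 1; y_2 = 4; w_2 = 4; d_2 = 5; h_2 = 3; x_3 = 5.5; y_3 = 9; z_3 = 8; h_3 = 7; x_4 = 6; y_4 = 12; z_4 = 12.5; r_4 = 3; x_5 = 12; y_5 = 9.5; z_5 = 5.5; r_5 = 2; x_6 = 6.5; y_6 = 4.5; z_6 = 3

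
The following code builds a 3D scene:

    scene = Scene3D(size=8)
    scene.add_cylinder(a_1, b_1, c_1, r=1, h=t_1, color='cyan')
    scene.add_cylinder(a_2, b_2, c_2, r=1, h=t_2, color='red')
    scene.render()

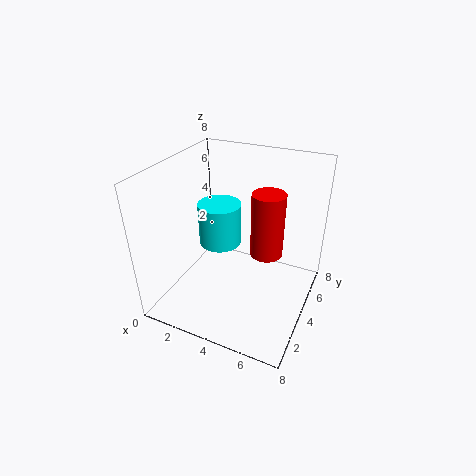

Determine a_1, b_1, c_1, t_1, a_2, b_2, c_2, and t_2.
a_1 = 4, b_1 = 2, c_1 = 5, t_1 = 2, a_2 = 5, b_2 = 6, c_2 = 2, t_2 = 4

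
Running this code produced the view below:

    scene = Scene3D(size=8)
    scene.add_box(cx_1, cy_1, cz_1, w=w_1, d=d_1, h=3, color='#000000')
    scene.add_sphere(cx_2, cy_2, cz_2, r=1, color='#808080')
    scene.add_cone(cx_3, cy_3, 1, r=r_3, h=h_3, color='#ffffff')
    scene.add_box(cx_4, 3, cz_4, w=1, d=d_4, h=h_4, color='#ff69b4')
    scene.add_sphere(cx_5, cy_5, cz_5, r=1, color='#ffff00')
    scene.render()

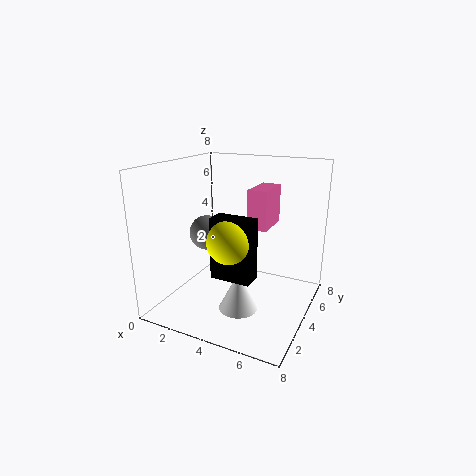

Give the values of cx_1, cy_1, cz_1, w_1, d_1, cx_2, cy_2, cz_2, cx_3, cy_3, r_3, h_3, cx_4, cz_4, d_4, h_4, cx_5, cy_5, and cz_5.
cx_1 = 4, cy_1 = 1, cz_1 = 3, w_1 = 2, d_1 = 1, cx_2 = 2, cy_2 = 4, cz_2 = 4, cx_3 = 5, cy_3 = 2, r_3 = 1, h_3 = 2, cx_4 = 5, cz_4 = 5, d_4 = 2, h_4 = 2, cx_5 = 5, cy_5 = 1, cz_5 = 5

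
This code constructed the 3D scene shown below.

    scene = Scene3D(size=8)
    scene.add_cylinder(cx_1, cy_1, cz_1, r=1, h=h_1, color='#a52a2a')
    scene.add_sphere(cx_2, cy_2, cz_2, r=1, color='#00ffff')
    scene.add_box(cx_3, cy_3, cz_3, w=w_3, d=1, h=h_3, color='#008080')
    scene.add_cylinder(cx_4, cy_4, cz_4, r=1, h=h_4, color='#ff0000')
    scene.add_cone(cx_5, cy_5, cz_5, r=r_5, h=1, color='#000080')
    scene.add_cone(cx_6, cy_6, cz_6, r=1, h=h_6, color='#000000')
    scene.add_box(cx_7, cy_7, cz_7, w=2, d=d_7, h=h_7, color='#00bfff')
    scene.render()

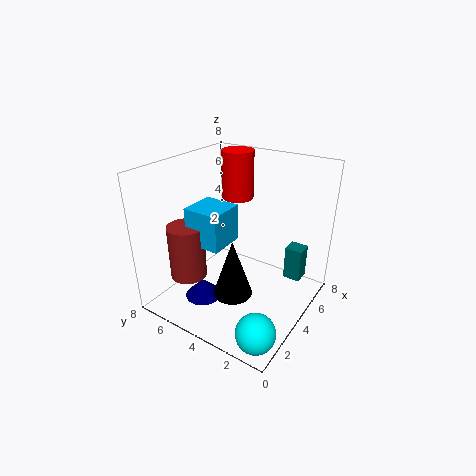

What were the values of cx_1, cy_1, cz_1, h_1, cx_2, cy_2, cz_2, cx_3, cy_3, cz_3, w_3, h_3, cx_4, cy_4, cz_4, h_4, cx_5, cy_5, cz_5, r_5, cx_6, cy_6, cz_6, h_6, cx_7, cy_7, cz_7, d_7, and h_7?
cx_1 = 2
cy_1 = 6
cz_1 = 2
h_1 = 3
cx_2 = 1
cy_2 = 1
cz_2 = 1
cx_3 = 6
cy_3 = 1
cz_3 = 1
w_3 = 1
h_3 = 2
cx_4 = 7
cy_4 = 6
cz_4 = 5
h_4 = 3
cx_5 = 2
cy_5 = 5
cz_5 = 1
r_5 = 1
cx_6 = 2
cy_6 = 3
cz_6 = 2
h_6 = 3
cx_7 = 2
cy_7 = 4
cz_7 = 4
d_7 = 2
h_7 = 2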